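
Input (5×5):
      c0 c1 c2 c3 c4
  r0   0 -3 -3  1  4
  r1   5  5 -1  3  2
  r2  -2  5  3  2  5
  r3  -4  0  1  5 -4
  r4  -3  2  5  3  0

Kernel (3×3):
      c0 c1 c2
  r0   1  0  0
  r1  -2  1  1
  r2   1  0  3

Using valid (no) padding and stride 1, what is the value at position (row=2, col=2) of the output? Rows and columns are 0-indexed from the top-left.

The receptive field on the input at this output position is [3 2 5 / 1 5 -4 / 5 3 0]. Elementwise product with the kernel and sum: 3·1 + 1·-2 + 5·1 + -4·1 + 5·1 + 0·3.

7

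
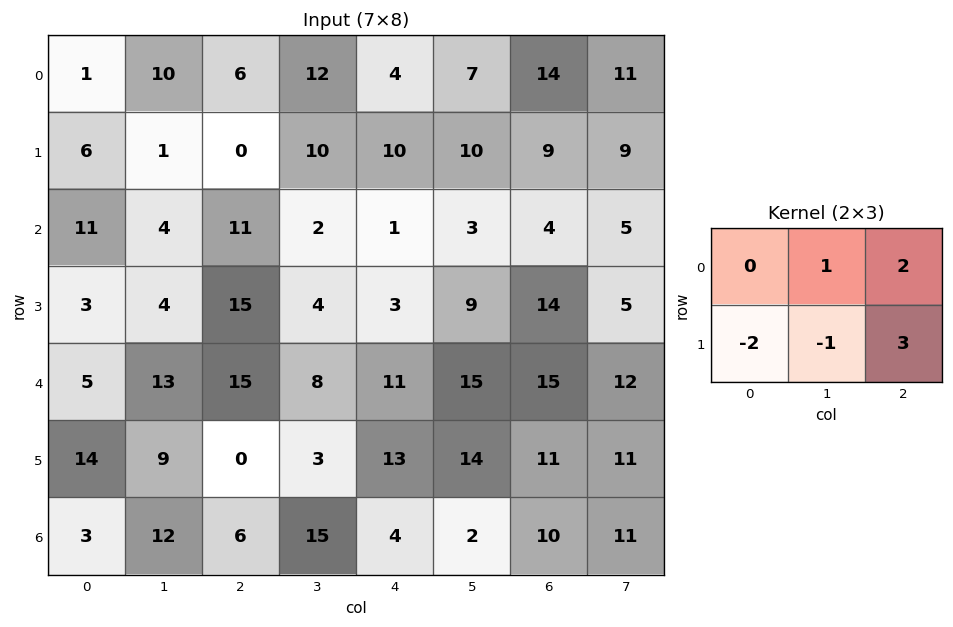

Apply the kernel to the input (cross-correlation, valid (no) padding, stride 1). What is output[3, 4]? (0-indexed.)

45

The receptive field on the input at this output position is [3 9 14 / 11 15 15]. Elementwise product with the kernel and sum: 9·1 + 14·2 + 11·-2 + 15·-1 + 15·3.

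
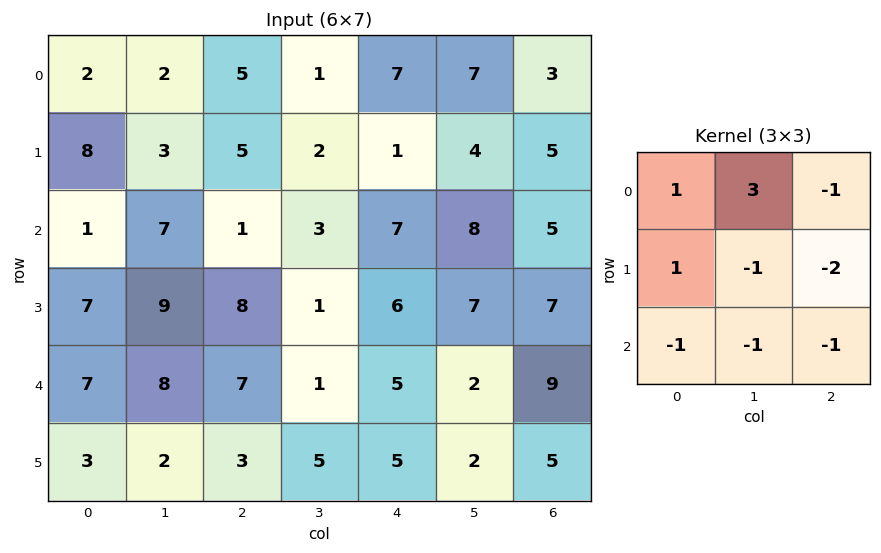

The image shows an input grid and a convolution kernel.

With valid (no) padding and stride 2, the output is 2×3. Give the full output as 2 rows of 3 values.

-11 -9 -8
-19 -15 -5

Output[0,0]: The receptive field on the input at this output position is [2 2 5 / 8 3 5 / 1 7 1]. Elementwise product with the kernel and sum: 2·1 + 2·3 + 5·-1 + 8·1 + 3·-1 + 5·-2 + 1·-1 + 7·-1 + 1·-1.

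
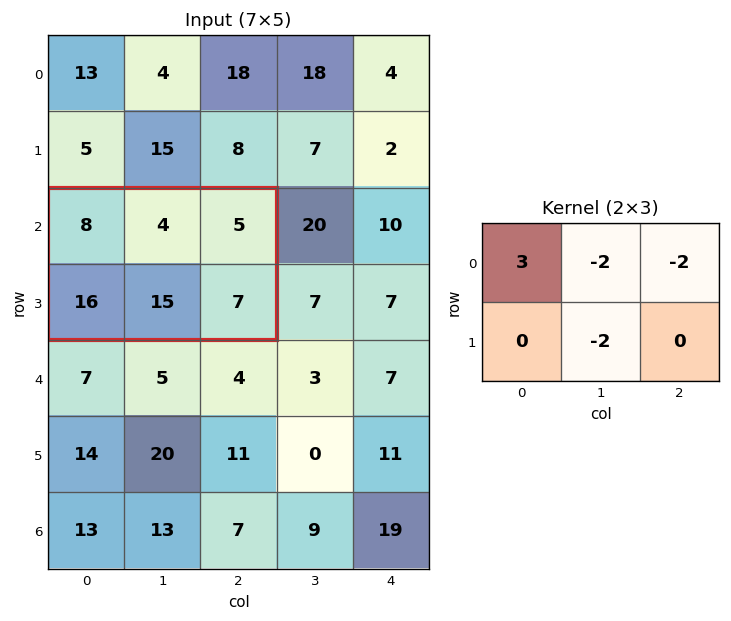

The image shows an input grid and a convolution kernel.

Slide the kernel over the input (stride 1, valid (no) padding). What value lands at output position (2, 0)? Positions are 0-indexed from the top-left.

The receptive field on the input at this output position is [8 4 5 / 16 15 7]. Elementwise product with the kernel and sum: 8·3 + 4·-2 + 5·-2 + 15·-2.

-24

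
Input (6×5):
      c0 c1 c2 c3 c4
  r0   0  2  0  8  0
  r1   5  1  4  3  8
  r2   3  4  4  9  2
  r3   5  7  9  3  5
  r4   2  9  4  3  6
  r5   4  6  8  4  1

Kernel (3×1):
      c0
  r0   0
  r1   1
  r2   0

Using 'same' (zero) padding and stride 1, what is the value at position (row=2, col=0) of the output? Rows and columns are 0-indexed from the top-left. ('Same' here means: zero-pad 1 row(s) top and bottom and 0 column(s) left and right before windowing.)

The receptive field on the zero-padded input at this output position is [5 / 3 / 5]. Elementwise product with the kernel and sum: 3·1.

3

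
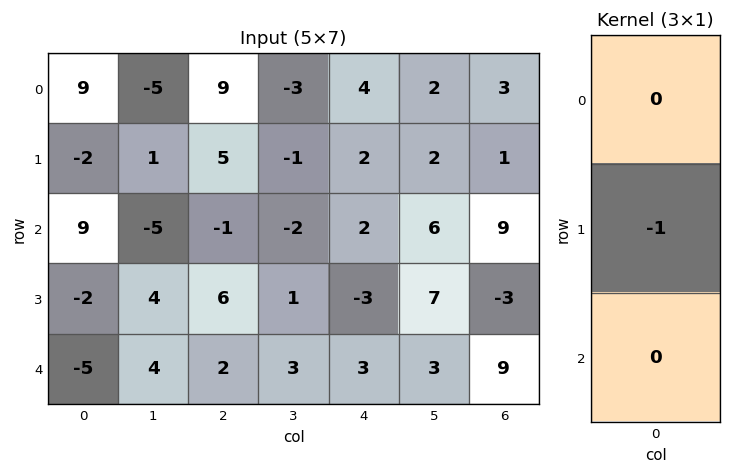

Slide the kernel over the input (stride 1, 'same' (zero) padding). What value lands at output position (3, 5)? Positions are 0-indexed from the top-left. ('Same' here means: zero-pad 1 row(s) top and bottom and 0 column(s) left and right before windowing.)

-7

The receptive field on the zero-padded input at this output position is [6 / 7 / 3]. Elementwise product with the kernel and sum: 7·-1.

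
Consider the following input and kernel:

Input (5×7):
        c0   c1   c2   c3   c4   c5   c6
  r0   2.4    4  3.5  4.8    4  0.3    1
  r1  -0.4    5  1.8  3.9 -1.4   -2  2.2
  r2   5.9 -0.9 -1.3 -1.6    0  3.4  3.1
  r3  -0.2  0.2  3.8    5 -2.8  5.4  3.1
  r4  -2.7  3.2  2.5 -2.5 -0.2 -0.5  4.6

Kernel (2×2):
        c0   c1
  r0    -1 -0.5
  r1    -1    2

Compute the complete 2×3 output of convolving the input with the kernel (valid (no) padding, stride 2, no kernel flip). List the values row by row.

6 0.1 -6.75
-4.85 8.3 11.9

Output[0,0]: The receptive field on the input at this output position is [2.4 4 / -0.4 5]. Elementwise product with the kernel and sum: 2.4·-1 + 4·-0.5 + -0.4·-1 + 5·2.
Output[0,1]: The receptive field on the input at this output position is [3.5 4.8 / 1.8 3.9]. Elementwise product with the kernel and sum: 3.5·-1 + 4.8·-0.5 + 1.8·-1 + 3.9·2.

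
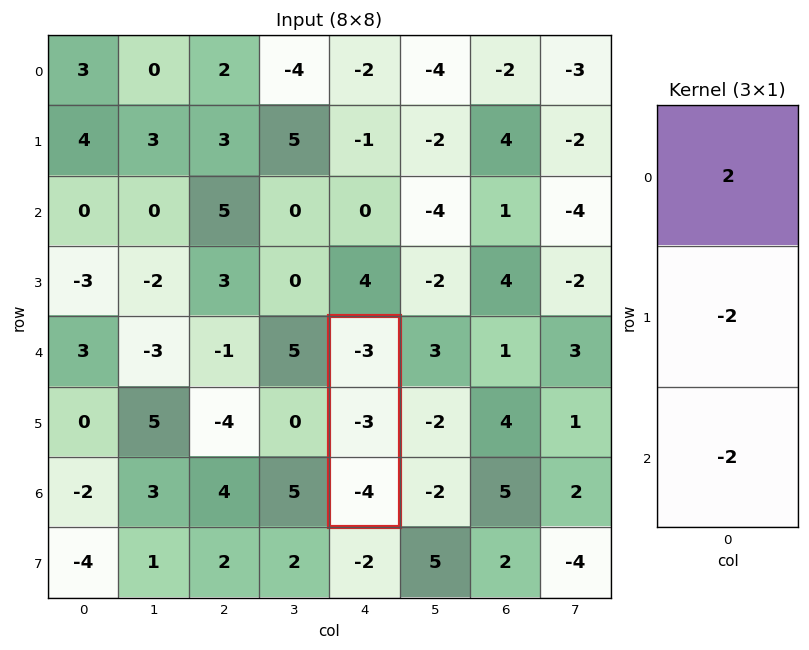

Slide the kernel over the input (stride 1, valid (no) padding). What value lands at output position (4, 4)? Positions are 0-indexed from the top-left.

8

The receptive field on the input at this output position is [-3 / -3 / -4]. Elementwise product with the kernel and sum: -3·2 + -3·-2 + -4·-2.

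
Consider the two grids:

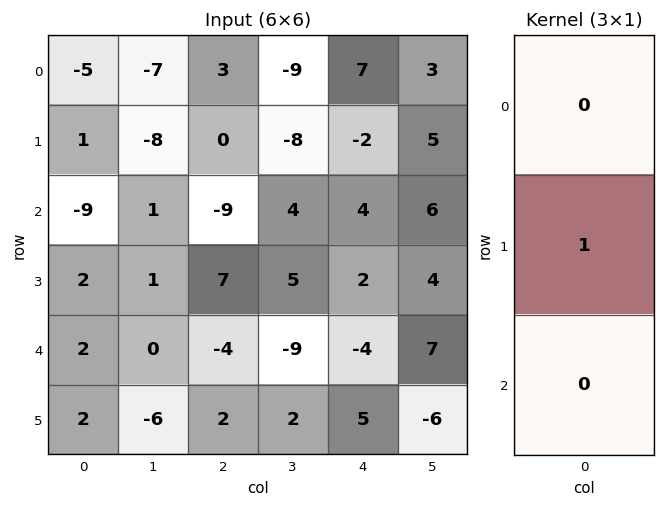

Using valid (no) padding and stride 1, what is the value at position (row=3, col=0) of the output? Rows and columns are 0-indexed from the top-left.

The receptive field on the input at this output position is [2 / 2 / 2]. Elementwise product with the kernel and sum: 2·1.

2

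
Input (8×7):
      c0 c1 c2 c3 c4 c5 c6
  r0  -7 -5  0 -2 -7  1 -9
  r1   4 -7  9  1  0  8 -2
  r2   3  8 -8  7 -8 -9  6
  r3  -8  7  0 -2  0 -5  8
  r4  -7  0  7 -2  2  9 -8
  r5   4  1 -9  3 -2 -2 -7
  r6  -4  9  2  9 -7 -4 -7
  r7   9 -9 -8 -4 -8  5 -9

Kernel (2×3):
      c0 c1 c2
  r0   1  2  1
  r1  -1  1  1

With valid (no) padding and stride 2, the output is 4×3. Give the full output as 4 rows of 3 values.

-19 -19 -8
26 -4 -17
-12 15 5
-10 9 -18

Output[0,0]: The receptive field on the input at this output position is [-7 -5 0 / 4 -7 9]. Elementwise product with the kernel and sum: -7·1 + -5·2 + 0·1 + 4·-1 + -7·1 + 9·1.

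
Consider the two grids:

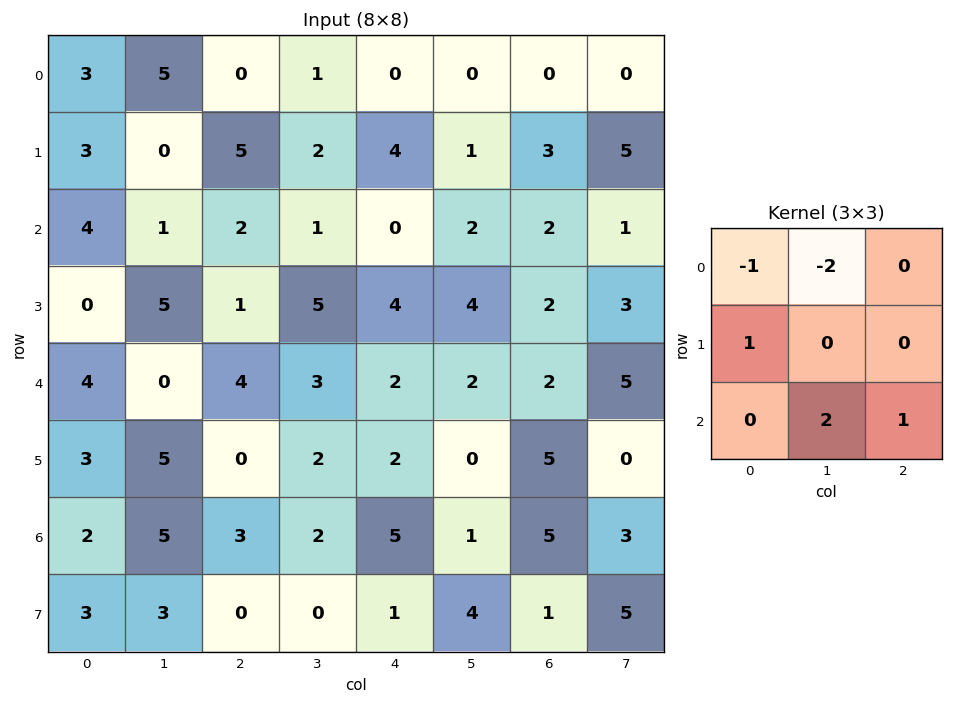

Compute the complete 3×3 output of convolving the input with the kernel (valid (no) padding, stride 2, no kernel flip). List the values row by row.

Output[0,0]: The receptive field on the input at this output position is [3 5 0 / 3 0 5 / 4 1 2]. Elementwise product with the kernel and sum: 3·-1 + 5·-2 + 3·1 + 1·2 + 2·1.
Output[0,1]: The receptive field on the input at this output position is [0 1 0 / 5 2 4 / 2 1 0]. Elementwise product with the kernel and sum: 0·-1 + 1·-2 + 5·1 + 1·2 + 0·1.

-6 5 10
-2 5 6
12 -1 3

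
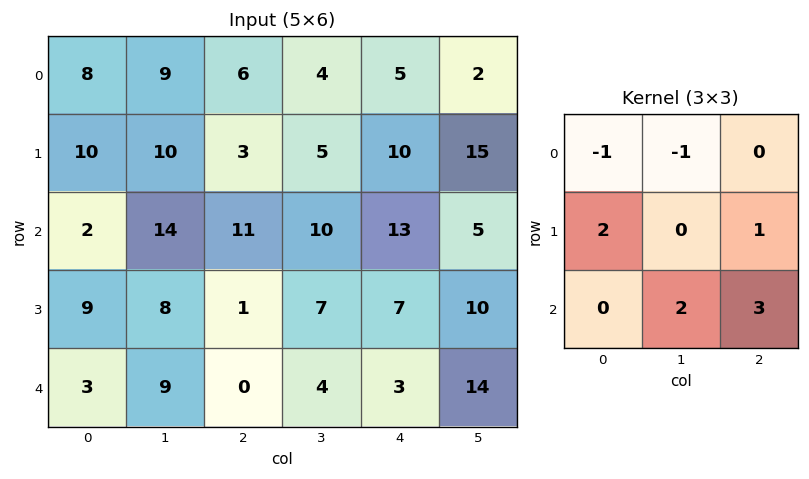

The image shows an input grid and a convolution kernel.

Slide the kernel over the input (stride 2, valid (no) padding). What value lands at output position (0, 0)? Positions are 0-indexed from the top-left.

The receptive field on the input at this output position is [8 9 6 / 10 10 3 / 2 14 11]. Elementwise product with the kernel and sum: 8·-1 + 9·-1 + 10·2 + 3·1 + 14·2 + 11·3.

67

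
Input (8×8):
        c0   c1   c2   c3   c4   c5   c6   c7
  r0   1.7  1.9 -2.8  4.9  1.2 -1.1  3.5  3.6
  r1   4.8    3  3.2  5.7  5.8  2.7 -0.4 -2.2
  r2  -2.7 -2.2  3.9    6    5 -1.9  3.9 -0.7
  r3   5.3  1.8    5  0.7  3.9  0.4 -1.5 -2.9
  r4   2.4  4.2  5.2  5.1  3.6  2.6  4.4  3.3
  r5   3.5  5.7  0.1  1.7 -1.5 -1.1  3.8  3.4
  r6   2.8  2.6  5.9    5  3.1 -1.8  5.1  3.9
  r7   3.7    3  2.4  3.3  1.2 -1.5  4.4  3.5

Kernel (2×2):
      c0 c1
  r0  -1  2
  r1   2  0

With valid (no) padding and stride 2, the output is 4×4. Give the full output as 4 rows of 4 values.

Output[0,0]: The receptive field on the input at this output position is [1.7 1.9 / 4.8 3]. Elementwise product with the kernel and sum: 1.7·-1 + 1.9·2 + 4.8·2.

11.7 19 8.2 2.9
8.9 18.1 -1 -8.3
13 5.2 -1.4 9.8
9.8 8.9 -4.3 11.5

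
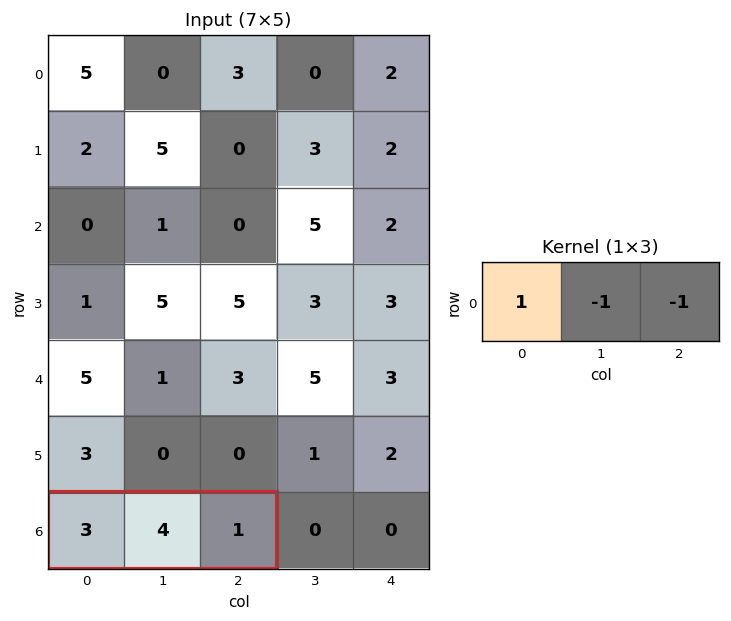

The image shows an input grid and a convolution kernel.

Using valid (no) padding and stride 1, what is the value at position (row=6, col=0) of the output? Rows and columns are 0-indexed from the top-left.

The receptive field on the input at this output position is [3 4 1]. Elementwise product with the kernel and sum: 3·1 + 4·-1 + 1·-1.

-2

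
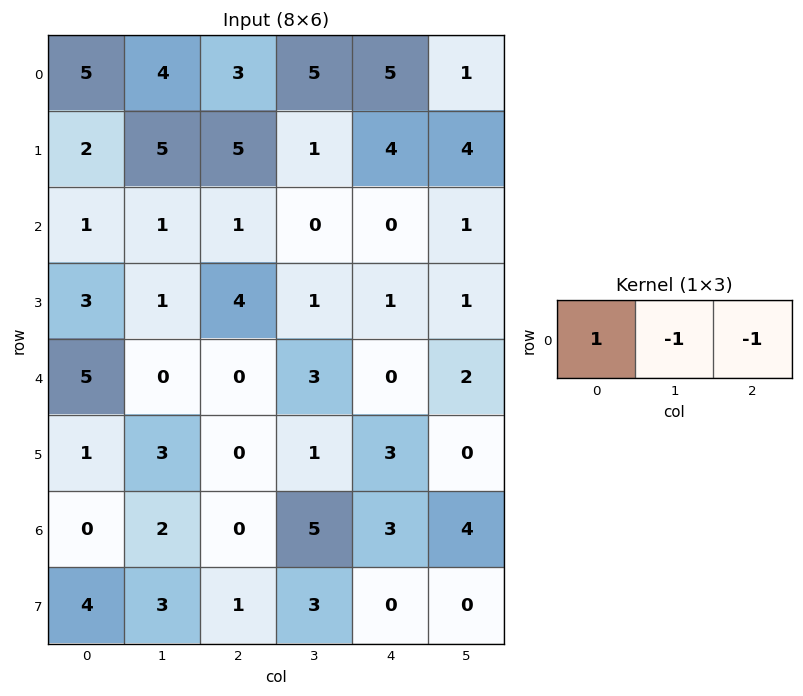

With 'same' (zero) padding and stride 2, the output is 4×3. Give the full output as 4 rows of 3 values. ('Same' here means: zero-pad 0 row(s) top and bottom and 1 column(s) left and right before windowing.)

-9 -4 -1
-2 0 -1
-5 -3 1
-2 -3 -2

Output[0,0]: The receptive field on the zero-padded input at this output position is [0 5 4]. Elementwise product with the kernel and sum: 0·1 + 5·-1 + 4·-1.
Output[0,1]: The receptive field on the zero-padded input at this output position is [4 3 5]. Elementwise product with the kernel and sum: 4·1 + 3·-1 + 5·-1.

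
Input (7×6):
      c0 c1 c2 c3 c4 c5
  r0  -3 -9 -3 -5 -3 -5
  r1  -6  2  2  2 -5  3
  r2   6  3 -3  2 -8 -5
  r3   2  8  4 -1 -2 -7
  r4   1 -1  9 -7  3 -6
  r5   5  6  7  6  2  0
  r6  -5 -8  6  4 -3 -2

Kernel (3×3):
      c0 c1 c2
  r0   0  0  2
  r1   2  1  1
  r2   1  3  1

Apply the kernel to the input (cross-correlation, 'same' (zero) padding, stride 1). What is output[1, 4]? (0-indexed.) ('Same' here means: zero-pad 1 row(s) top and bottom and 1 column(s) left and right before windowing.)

-35

The receptive field on the zero-padded input at this output position is [-5 -3 -5 / 2 -5 3 / 2 -8 -5]. Elementwise product with the kernel and sum: -5·2 + 2·2 + -5·1 + 3·1 + 2·1 + -8·3 + -5·1.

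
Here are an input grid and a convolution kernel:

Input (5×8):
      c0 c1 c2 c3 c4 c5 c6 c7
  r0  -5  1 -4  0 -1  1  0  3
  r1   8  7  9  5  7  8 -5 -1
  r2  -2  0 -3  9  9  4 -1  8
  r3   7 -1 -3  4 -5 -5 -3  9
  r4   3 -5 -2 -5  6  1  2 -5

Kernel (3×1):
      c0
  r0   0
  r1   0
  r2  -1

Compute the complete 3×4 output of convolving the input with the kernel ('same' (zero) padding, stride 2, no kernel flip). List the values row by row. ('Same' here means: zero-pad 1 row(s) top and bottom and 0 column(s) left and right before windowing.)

-8 -9 -7 5
-7 3 5 3
0 0 0 0

Output[0,0]: The receptive field on the zero-padded input at this output position is [0 / -5 / 8]. Elementwise product with the kernel and sum: 8·-1.
Output[0,1]: The receptive field on the zero-padded input at this output position is [0 / -4 / 9]. Elementwise product with the kernel and sum: 9·-1.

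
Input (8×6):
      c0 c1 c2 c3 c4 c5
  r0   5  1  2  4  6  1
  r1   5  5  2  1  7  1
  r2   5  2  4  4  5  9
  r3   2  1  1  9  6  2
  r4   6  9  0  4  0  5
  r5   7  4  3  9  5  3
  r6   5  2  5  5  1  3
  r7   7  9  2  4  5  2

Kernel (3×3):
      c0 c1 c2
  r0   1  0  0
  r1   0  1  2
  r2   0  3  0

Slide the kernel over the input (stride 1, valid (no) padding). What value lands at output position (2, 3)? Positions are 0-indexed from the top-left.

The receptive field on the input at this output position is [4 5 9 / 9 6 2 / 4 0 5]. Elementwise product with the kernel and sum: 4·1 + 6·1 + 2·2 + 0·3.

14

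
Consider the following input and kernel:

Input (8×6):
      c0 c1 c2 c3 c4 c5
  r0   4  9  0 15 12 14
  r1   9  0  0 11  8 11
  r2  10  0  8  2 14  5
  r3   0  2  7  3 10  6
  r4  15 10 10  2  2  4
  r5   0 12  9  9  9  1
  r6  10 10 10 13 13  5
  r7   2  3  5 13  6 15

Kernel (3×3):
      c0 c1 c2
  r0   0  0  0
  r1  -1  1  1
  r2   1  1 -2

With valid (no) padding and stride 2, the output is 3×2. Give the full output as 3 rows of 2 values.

Output[0,0]: The receptive field on the input at this output position is [4 9 0 / 9 0 0 / 10 0 8]. Elementwise product with the kernel and sum: 9·-1 + 0·1 + 0·1 + 10·1 + 0·1 + 8·-2.

-15 1
14 14
21 6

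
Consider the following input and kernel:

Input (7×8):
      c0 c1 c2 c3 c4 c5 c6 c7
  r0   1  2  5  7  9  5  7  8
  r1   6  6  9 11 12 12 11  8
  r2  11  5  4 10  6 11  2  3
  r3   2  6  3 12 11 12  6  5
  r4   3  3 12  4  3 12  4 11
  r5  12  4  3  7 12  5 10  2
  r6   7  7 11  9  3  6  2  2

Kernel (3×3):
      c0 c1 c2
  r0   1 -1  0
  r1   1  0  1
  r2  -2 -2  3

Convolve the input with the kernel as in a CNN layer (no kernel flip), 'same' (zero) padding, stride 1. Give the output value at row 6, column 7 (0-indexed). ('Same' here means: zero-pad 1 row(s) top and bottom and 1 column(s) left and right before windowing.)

10

The receptive field on the zero-padded input at this output position is [10 2 0 / 2 2 0 / 0 0 0]. Elementwise product with the kernel and sum: 10·1 + 2·-1 + 2·1 + 0·1 + 0·-2 + 0·-2 + 0·3.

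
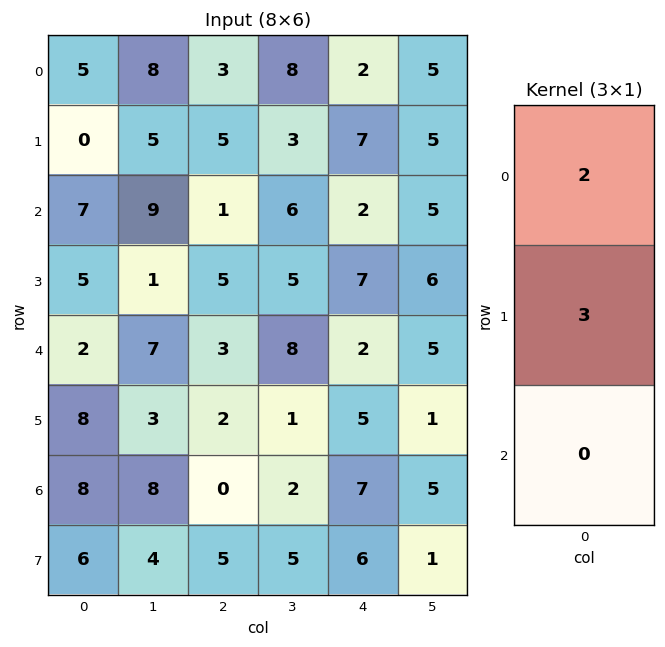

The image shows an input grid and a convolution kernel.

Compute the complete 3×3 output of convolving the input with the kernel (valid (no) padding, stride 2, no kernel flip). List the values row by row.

10 21 25
29 17 25
28 12 19

Output[0,0]: The receptive field on the input at this output position is [5 / 0 / 7]. Elementwise product with the kernel and sum: 5·2 + 0·3.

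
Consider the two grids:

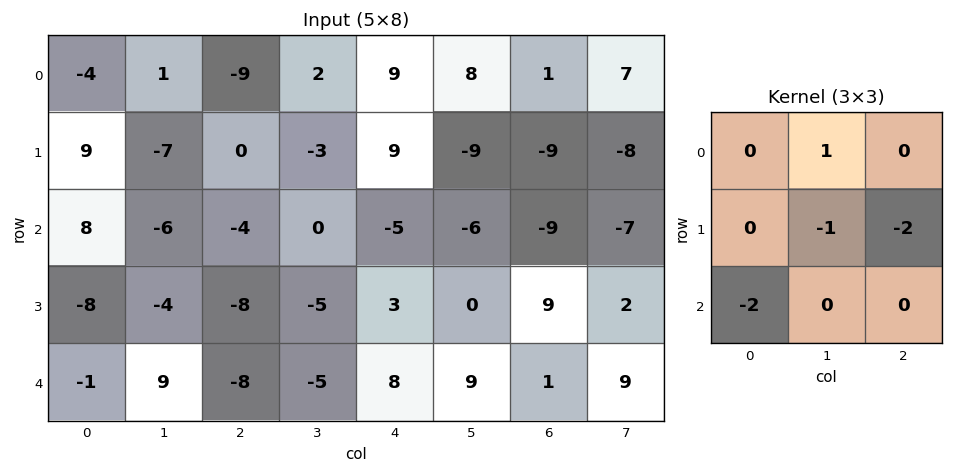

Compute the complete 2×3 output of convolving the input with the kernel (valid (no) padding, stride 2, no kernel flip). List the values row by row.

Output[0,0]: The receptive field on the input at this output position is [-4 1 -9 / 9 -7 0 / 8 -6 -4]. Elementwise product with the kernel and sum: 1·1 + -7·-1 + 0·-2 + 8·-2.

-8 -5 45
16 15 -40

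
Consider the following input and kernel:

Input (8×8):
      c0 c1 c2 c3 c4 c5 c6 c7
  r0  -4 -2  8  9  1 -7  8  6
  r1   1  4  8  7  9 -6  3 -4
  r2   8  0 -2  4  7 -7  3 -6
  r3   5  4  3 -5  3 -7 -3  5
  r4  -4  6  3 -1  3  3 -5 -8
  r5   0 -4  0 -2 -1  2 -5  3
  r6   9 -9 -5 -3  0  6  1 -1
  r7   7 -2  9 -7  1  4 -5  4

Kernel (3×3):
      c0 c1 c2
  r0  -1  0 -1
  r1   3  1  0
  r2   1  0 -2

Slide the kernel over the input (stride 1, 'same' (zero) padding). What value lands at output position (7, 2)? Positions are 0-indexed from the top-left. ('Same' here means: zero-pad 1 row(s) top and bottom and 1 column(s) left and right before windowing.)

The receptive field on the zero-padded input at this output position is [-9 -5 -3 / -2 9 -7 / 0 0 0]. Elementwise product with the kernel and sum: -9·-1 + -3·-1 + -2·3 + 9·1 + 0·1 + 0·-2.

15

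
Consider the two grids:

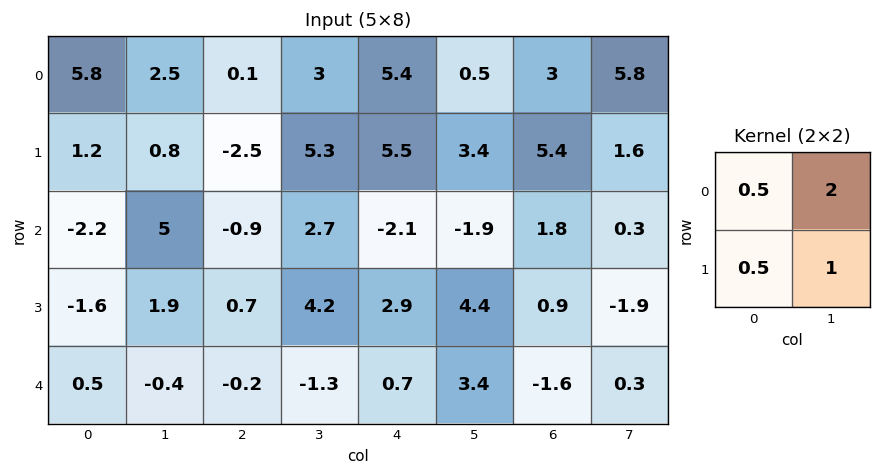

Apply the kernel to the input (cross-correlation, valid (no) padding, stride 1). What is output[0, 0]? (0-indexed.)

9.3

The receptive field on the input at this output position is [5.8 2.5 / 1.2 0.8]. Elementwise product with the kernel and sum: 5.8·0.5 + 2.5·2 + 1.2·0.5 + 0.8·1.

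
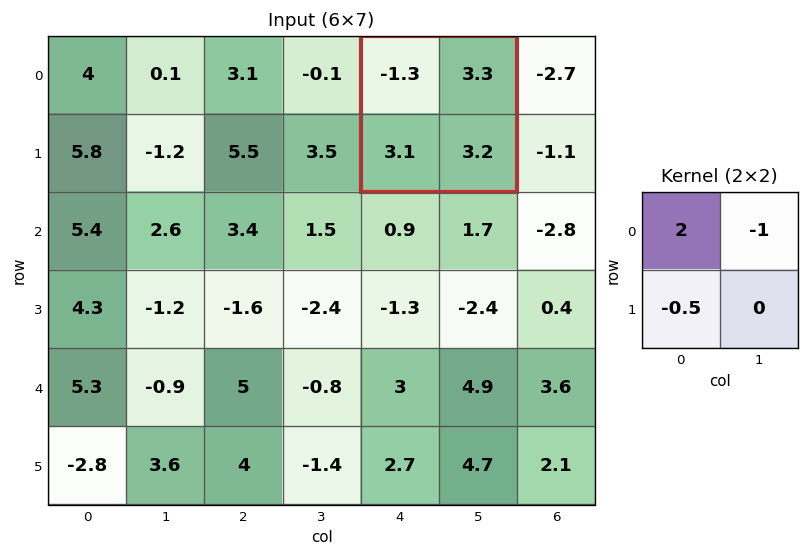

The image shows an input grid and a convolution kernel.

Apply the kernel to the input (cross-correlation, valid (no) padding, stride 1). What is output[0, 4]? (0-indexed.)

The receptive field on the input at this output position is [-1.3 3.3 / 3.1 3.2]. Elementwise product with the kernel and sum: -1.3·2 + 3.3·-1 + 3.1·-0.5.

-7.45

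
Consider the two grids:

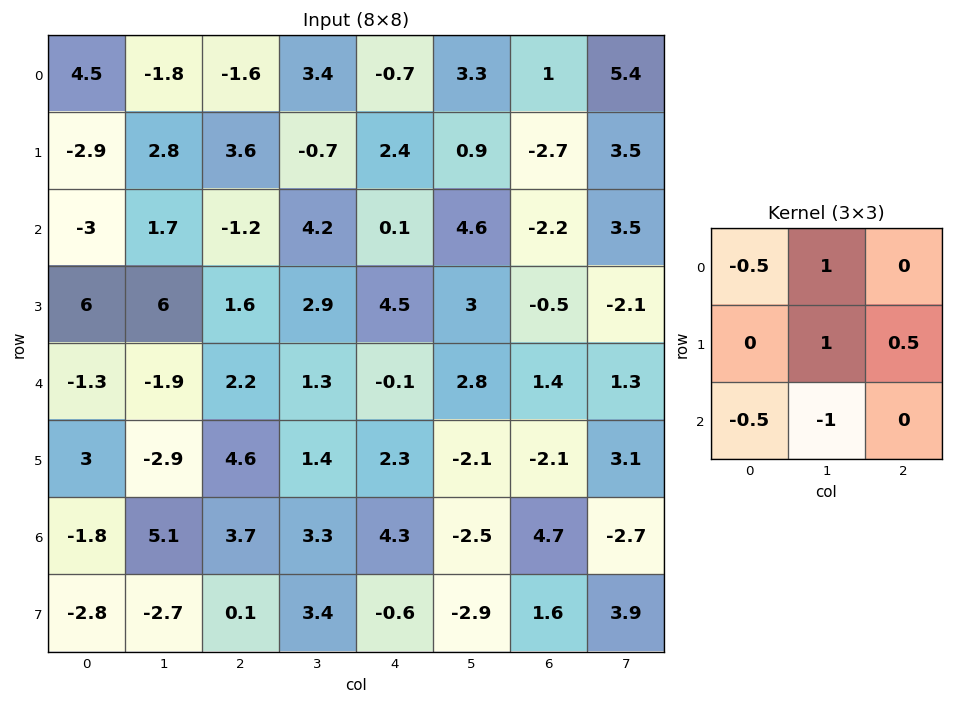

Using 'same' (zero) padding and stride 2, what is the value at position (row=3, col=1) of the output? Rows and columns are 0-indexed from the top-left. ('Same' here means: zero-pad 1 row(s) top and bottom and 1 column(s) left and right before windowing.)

12.65

The receptive field on the zero-padded input at this output position is [-2.9 4.6 1.4 / 5.1 3.7 3.3 / -2.7 0.1 3.4]. Elementwise product with the kernel and sum: -2.9·-0.5 + 4.6·1 + 3.7·1 + 3.3·0.5 + -2.7·-0.5 + 0.1·-1.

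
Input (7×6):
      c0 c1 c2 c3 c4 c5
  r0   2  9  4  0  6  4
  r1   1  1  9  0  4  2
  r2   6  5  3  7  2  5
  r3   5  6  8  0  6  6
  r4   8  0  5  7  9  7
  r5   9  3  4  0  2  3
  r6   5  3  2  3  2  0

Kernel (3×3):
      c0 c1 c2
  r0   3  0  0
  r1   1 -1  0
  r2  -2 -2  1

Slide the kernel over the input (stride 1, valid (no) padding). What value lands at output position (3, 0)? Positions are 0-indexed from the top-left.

3

The receptive field on the input at this output position is [5 6 8 / 8 0 5 / 9 3 4]. Elementwise product with the kernel and sum: 5·3 + 8·1 + 0·-1 + 9·-2 + 3·-2 + 4·1.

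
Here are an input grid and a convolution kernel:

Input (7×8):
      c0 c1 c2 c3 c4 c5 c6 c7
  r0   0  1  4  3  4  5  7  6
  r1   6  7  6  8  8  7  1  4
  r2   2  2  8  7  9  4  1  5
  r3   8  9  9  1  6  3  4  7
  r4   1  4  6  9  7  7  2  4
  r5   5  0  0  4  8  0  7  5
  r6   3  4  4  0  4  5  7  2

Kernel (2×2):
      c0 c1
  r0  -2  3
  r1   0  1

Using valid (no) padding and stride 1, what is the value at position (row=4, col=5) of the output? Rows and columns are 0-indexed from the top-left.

The receptive field on the input at this output position is [7 2 / 0 7]. Elementwise product with the kernel and sum: 7·-2 + 2·3 + 7·1.

-1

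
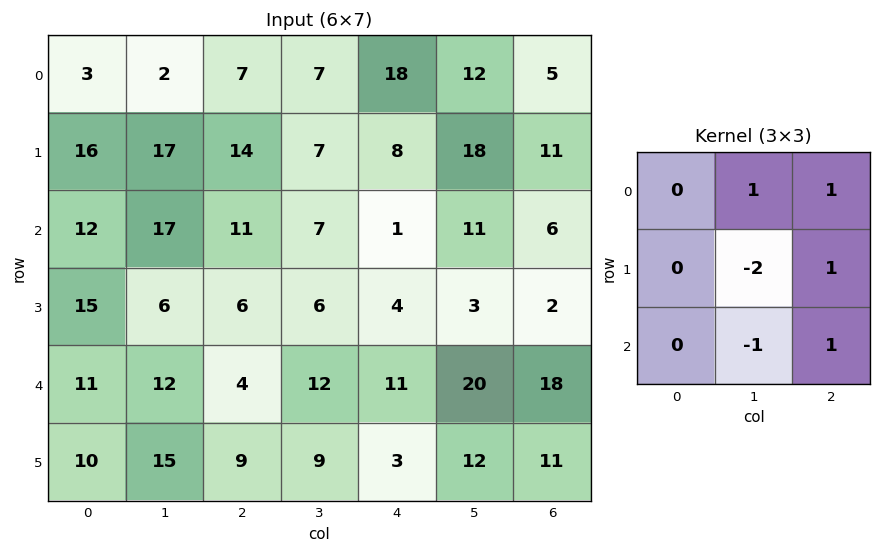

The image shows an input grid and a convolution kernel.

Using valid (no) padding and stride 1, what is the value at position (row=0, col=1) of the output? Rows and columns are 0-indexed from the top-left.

The receptive field on the input at this output position is [2 7 7 / 17 14 7 / 17 11 7]. Elementwise product with the kernel and sum: 7·1 + 7·1 + 14·-2 + 7·1 + 11·-1 + 7·1.

-11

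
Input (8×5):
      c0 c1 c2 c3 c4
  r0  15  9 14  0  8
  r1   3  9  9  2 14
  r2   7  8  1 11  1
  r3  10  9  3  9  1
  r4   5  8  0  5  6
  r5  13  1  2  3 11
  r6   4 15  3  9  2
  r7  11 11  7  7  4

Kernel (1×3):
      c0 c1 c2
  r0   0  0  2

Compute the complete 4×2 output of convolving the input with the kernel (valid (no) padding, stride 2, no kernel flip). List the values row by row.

Output[0,0]: The receptive field on the input at this output position is [15 9 14]. Elementwise product with the kernel and sum: 14·2.

28 16
2 2
0 12
6 4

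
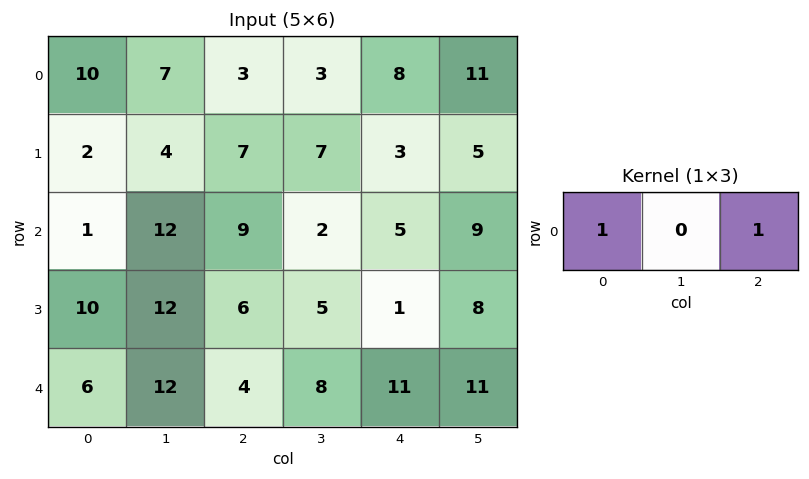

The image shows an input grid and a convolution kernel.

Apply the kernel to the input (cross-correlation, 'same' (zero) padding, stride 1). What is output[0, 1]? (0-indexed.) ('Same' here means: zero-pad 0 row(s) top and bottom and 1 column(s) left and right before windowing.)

The receptive field on the zero-padded input at this output position is [10 7 3]. Elementwise product with the kernel and sum: 10·1 + 3·1.

13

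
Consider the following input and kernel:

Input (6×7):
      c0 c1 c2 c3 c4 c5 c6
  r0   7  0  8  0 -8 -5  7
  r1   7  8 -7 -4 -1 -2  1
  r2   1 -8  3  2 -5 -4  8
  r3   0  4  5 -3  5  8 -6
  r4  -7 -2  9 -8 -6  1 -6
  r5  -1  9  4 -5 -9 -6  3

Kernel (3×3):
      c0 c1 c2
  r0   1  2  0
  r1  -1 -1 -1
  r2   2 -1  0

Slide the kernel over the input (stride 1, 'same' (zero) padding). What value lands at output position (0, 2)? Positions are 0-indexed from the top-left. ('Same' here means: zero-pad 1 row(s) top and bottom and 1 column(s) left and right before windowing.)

The receptive field on the zero-padded input at this output position is [0 0 0 / 0 8 0 / 8 -7 -4]. Elementwise product with the kernel and sum: 0·1 + 0·2 + 0·-1 + 8·-1 + 0·-1 + 8·2 + -7·-1.

15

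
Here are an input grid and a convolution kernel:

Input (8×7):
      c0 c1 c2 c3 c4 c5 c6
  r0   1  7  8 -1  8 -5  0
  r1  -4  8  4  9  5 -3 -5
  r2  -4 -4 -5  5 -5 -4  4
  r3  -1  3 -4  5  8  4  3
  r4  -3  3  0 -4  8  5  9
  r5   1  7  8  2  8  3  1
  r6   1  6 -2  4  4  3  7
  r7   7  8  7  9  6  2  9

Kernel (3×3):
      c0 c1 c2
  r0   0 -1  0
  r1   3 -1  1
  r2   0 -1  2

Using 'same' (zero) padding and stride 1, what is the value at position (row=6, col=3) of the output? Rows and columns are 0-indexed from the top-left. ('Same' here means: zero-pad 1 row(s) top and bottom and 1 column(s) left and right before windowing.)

-5

The receptive field on the zero-padded input at this output position is [8 2 8 / -2 4 4 / 7 9 6]. Elementwise product with the kernel and sum: 2·-1 + -2·3 + 4·-1 + 4·1 + 9·-1 + 6·2.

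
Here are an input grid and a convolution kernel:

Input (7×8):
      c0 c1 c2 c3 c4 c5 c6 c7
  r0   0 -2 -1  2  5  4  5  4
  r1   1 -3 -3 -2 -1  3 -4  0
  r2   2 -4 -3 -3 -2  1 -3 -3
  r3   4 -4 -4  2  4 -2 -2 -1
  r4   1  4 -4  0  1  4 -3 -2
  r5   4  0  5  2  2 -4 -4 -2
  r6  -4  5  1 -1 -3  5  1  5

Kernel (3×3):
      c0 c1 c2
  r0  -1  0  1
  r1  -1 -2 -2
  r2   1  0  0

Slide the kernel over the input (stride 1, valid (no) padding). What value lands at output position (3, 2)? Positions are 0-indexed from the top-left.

15

The receptive field on the input at this output position is [-4 2 4 / -4 0 1 / 5 2 2]. Elementwise product with the kernel and sum: -4·-1 + 4·1 + -4·-1 + 0·-2 + 1·-2 + 5·1.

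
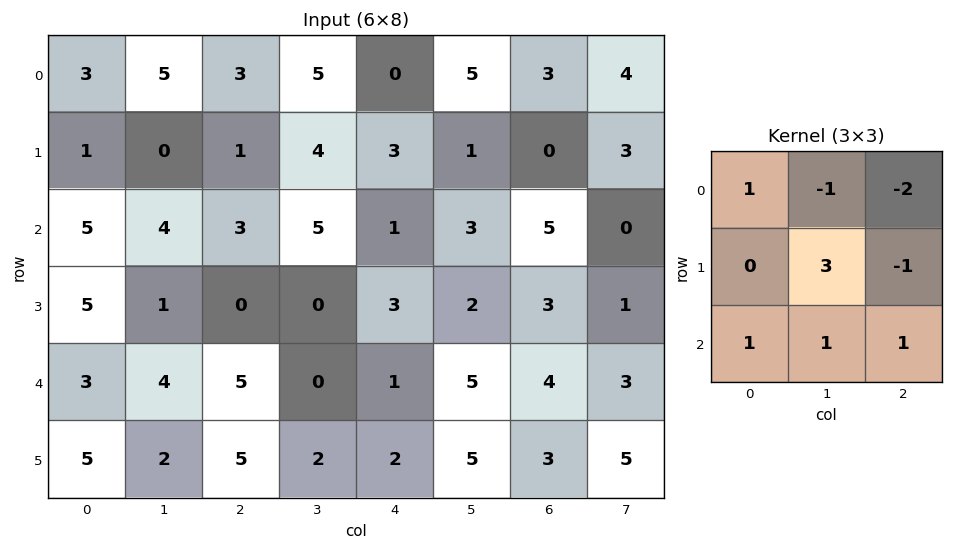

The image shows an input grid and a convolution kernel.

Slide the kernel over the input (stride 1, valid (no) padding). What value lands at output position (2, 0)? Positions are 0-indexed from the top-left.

The receptive field on the input at this output position is [5 4 3 / 5 1 0 / 3 4 5]. Elementwise product with the kernel and sum: 5·1 + 4·-1 + 3·-2 + 1·3 + 0·-1 + 3·1 + 4·1 + 5·1.

10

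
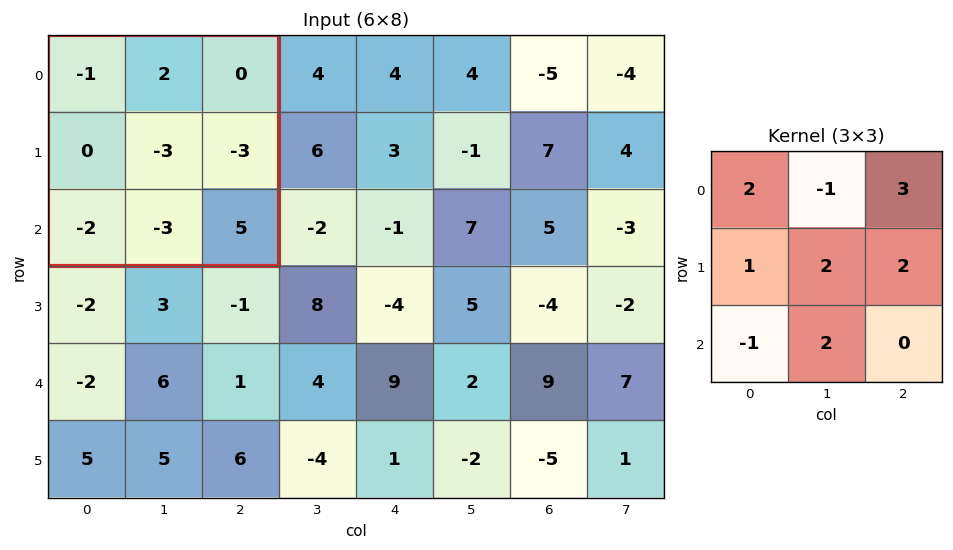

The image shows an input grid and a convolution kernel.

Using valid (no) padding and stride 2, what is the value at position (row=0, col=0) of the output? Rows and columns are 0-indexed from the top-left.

The receptive field on the input at this output position is [-1 2 0 / 0 -3 -3 / -2 -3 5]. Elementwise product with the kernel and sum: -1·2 + 2·-1 + 0·3 + 0·1 + -3·2 + -3·2 + -2·-1 + -3·2.

-20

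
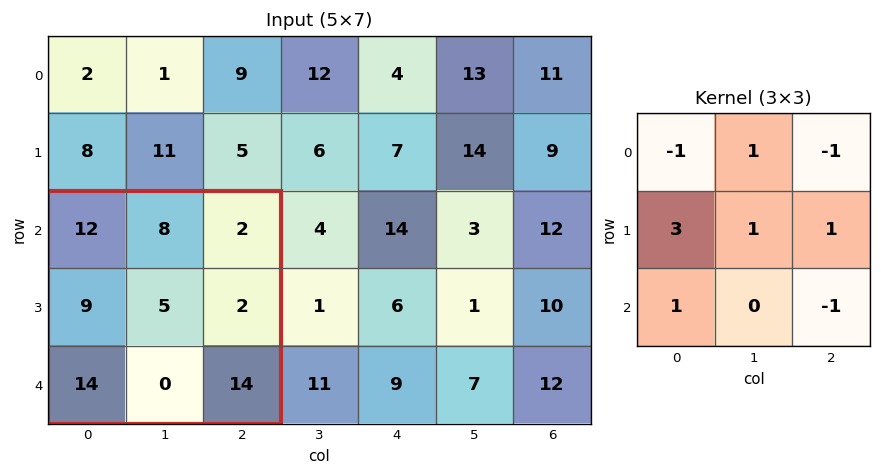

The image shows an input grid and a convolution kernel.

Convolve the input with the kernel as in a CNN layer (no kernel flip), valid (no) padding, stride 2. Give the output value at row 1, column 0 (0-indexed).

The receptive field on the input at this output position is [12 8 2 / 9 5 2 / 14 0 14]. Elementwise product with the kernel and sum: 12·-1 + 8·1 + 2·-1 + 9·3 + 5·1 + 2·1 + 14·1 + 14·-1.

28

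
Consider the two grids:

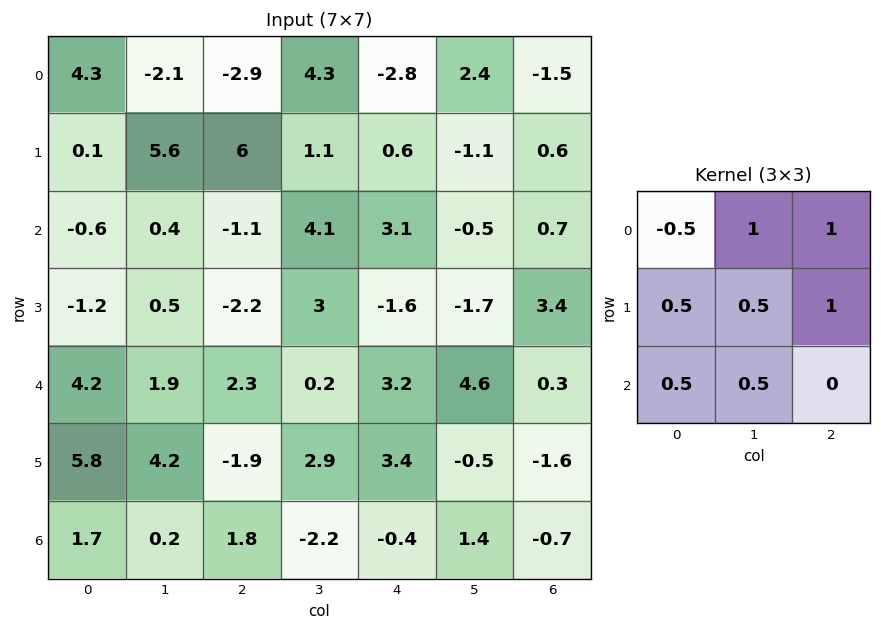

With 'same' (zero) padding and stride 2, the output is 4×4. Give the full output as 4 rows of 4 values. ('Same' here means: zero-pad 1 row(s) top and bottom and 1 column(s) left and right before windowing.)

Output[0,0]: The receptive field on the zero-padded input at this output position is [0 0 0 / 0 4.3 -2.1 / 0 0.1 5.6]. Elementwise product with the kernel and sum: 0·-0.5 + 0·1 + 0·1 + 0·0.5 + 4.3·0.5 + -2.1·1 + 0·0.5 + 0.1·0.5.
Output[0,1]: The receptive field on the zero-padded input at this output position is [0 0 0 / -2.1 -2.9 4.3 / 5.6 6 1.1]. Elementwise product with the kernel and sum: 0·-0.5 + 0·1 + 0·1 + -2.1·0.5 + -2.9·0.5 + 4.3·1 + 5.6·0.5 + 6·0.5.

0.1 7.6 4 0.2
5.2 7.2 2.75 2.1
6.2 4 4.65 5.65
11.05 -2.3 1.55 -1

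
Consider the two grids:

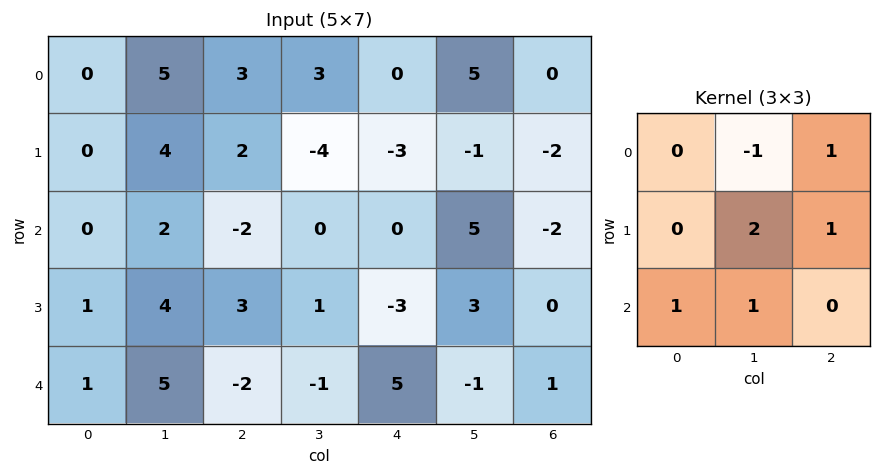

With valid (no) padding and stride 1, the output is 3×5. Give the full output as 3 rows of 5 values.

Output[0,0]: The receptive field on the input at this output position is [0 5 3 / 0 4 2 / 0 2 -2]. Elementwise product with the kernel and sum: 5·-1 + 3·1 + 4·2 + 2·1 + 0·1 + 2·1.
Output[0,1]: The receptive field on the input at this output position is [5 3 3 / 4 2 -4 / 2 -2 0]. Elementwise product with the kernel and sum: 3·-1 + 3·1 + 2·2 + -4·1 + 2·1 + -2·1.

10 0 -16 -2 -4
5 -3 5 5 7
13 12 -4 6 3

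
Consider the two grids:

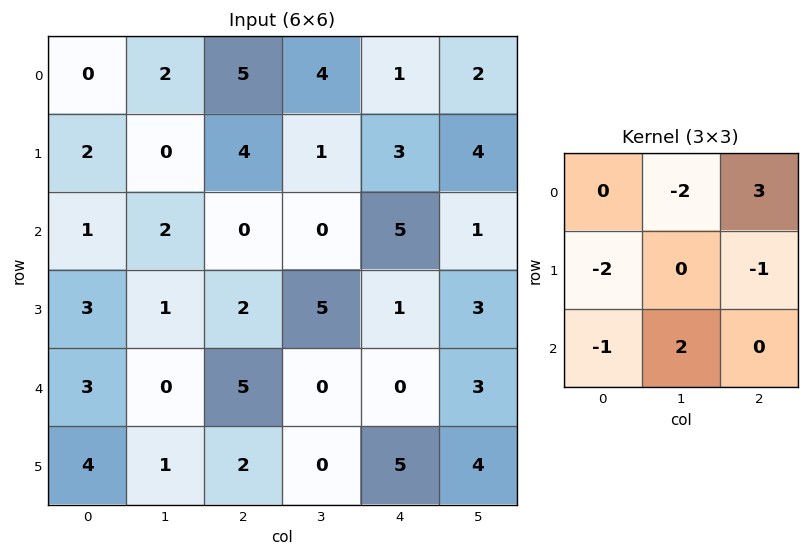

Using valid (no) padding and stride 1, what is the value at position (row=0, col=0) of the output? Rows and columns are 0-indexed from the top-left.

The receptive field on the input at this output position is [0 2 5 / 2 0 4 / 1 2 0]. Elementwise product with the kernel and sum: 2·-2 + 5·3 + 2·-2 + 4·-1 + 1·-1 + 2·2.

6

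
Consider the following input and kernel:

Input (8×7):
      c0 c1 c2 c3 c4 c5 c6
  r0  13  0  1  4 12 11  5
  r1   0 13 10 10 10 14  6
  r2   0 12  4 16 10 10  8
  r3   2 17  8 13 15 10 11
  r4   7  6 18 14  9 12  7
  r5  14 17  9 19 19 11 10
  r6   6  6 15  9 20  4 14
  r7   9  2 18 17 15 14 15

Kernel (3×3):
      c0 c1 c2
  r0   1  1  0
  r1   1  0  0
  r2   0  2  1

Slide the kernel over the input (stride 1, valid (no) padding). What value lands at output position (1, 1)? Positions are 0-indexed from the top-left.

64

The receptive field on the input at this output position is [13 10 10 / 12 4 16 / 17 8 13]. Elementwise product with the kernel and sum: 13·1 + 10·1 + 12·1 + 8·2 + 13·1.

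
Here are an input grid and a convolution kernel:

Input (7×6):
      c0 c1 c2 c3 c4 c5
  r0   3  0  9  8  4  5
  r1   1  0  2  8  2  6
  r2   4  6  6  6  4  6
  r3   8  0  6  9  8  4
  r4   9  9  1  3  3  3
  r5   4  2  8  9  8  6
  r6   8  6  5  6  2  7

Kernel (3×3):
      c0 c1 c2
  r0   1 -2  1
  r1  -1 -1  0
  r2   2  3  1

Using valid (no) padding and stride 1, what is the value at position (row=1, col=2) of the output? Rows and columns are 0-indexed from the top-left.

The receptive field on the input at this output position is [2 8 2 / 6 6 4 / 6 9 8]. Elementwise product with the kernel and sum: 2·1 + 8·-2 + 2·1 + 6·-1 + 6·-1 + 6·2 + 9·3 + 8·1.

23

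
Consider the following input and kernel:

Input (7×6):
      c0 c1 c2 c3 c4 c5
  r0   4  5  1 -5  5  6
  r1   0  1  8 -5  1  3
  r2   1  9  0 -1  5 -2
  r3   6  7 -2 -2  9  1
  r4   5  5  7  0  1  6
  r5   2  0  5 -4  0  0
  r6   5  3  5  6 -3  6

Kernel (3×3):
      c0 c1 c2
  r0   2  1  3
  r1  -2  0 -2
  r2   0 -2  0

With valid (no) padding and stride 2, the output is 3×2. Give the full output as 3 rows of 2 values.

-18 -4
-7 0
16 -5

Output[0,0]: The receptive field on the input at this output position is [4 5 1 / 0 1 8 / 1 9 0]. Elementwise product with the kernel and sum: 4·2 + 5·1 + 1·3 + 0·-2 + 8·-2 + 9·-2.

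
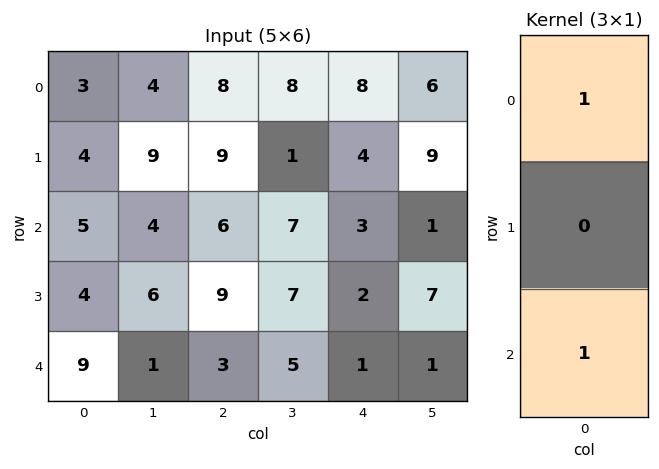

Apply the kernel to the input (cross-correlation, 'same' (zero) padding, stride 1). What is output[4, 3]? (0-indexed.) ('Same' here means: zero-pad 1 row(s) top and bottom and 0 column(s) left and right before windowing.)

The receptive field on the zero-padded input at this output position is [7 / 5 / 0]. Elementwise product with the kernel and sum: 7·1 + 0·1.

7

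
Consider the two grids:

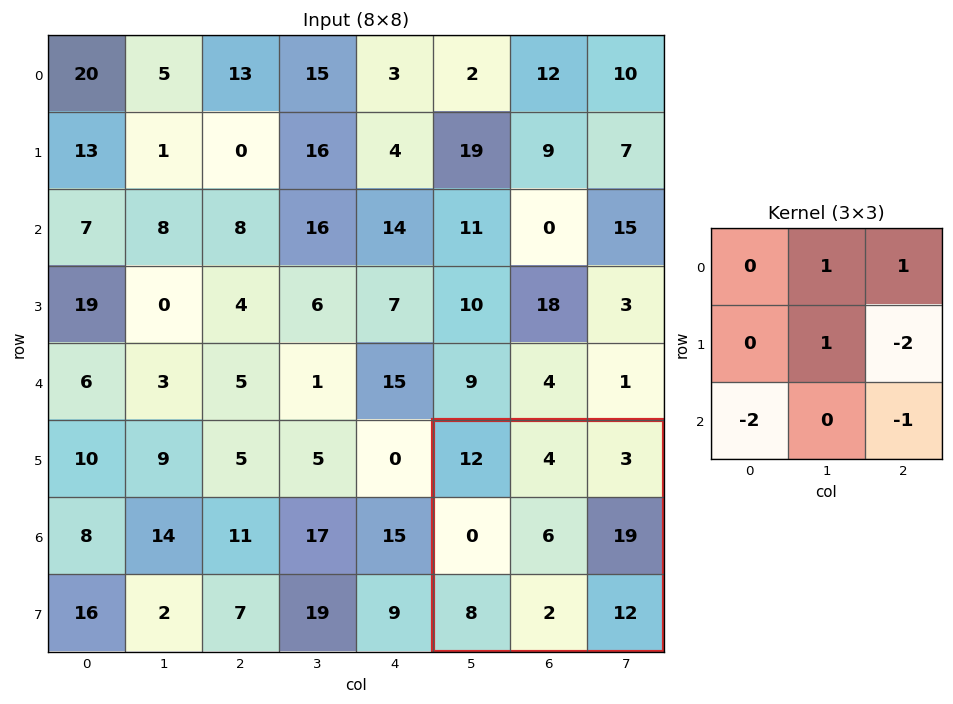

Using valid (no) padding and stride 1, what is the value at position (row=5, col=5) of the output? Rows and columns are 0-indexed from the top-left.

The receptive field on the input at this output position is [12 4 3 / 0 6 19 / 8 2 12]. Elementwise product with the kernel and sum: 4·1 + 3·1 + 6·1 + 19·-2 + 8·-2 + 12·-1.

-53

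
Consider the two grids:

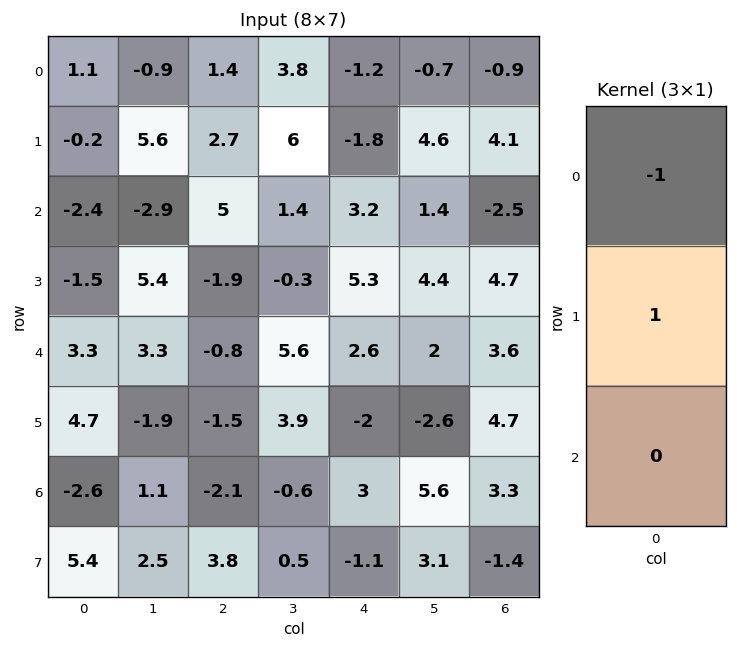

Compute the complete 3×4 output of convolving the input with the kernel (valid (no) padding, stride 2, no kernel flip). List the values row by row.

-1.3 1.3 -0.6 5
0.9 -6.9 2.1 7.2
1.4 -0.7 -4.6 1.1

Output[0,0]: The receptive field on the input at this output position is [1.1 / -0.2 / -2.4]. Elementwise product with the kernel and sum: 1.1·-1 + -0.2·1.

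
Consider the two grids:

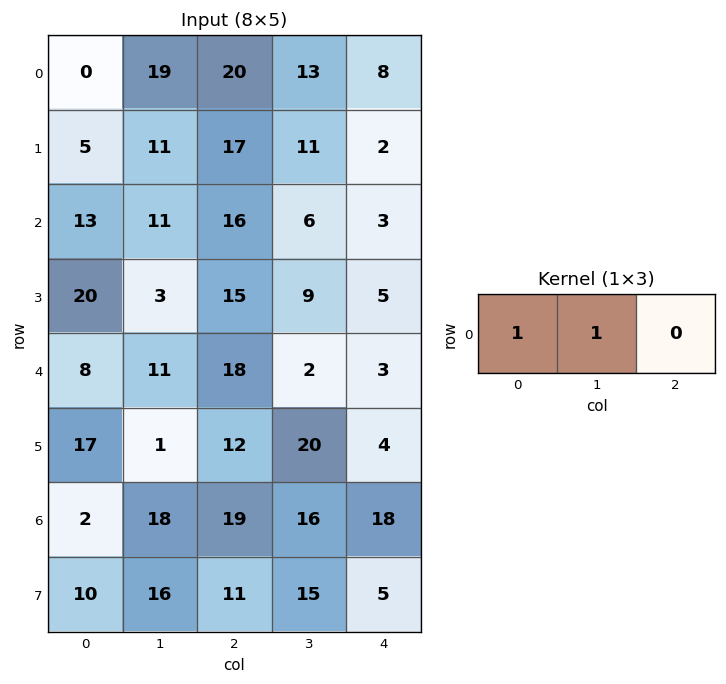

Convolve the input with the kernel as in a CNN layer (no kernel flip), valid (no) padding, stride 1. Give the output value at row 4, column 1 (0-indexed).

The receptive field on the input at this output position is [11 18 2]. Elementwise product with the kernel and sum: 11·1 + 18·1.

29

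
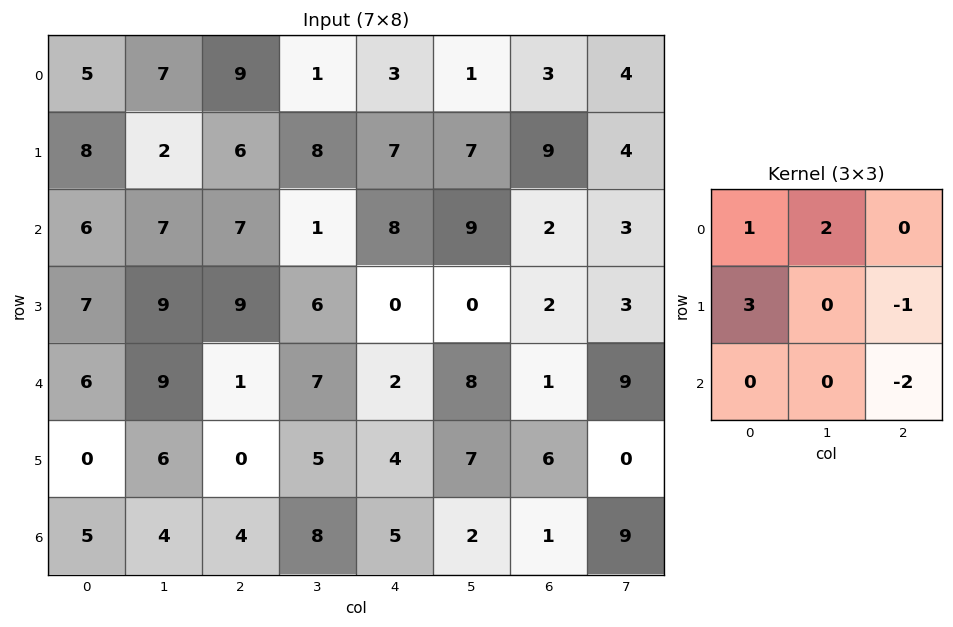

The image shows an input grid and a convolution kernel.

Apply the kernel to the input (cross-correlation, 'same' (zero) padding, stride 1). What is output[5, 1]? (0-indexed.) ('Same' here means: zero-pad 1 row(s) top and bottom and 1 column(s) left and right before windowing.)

16

The receptive field on the zero-padded input at this output position is [6 9 1 / 0 6 0 / 5 4 4]. Elementwise product with the kernel and sum: 6·1 + 9·2 + 0·3 + 0·-1 + 4·-2.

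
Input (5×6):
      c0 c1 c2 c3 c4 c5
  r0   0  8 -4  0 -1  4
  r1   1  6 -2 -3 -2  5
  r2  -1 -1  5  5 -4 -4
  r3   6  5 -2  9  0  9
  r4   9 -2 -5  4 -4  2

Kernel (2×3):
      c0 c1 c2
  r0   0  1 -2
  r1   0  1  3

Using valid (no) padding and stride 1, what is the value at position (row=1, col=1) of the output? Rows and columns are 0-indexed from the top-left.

The receptive field on the input at this output position is [6 -2 -3 / -1 5 5]. Elementwise product with the kernel and sum: -2·1 + -3·-2 + 5·1 + 5·3.

24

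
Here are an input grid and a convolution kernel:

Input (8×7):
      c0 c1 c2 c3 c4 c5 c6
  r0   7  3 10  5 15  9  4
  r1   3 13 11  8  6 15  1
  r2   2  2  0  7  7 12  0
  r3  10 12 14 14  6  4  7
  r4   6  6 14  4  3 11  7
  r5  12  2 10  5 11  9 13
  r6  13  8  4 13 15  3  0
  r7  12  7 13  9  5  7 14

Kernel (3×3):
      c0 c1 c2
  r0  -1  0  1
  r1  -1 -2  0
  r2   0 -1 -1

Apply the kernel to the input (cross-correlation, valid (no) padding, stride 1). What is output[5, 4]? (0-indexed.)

The receptive field on the input at this output position is [11 9 13 / 15 3 0 / 5 7 14]. Elementwise product with the kernel and sum: 11·-1 + 13·1 + 15·-1 + 3·-2 + 7·-1 + 14·-1.

-40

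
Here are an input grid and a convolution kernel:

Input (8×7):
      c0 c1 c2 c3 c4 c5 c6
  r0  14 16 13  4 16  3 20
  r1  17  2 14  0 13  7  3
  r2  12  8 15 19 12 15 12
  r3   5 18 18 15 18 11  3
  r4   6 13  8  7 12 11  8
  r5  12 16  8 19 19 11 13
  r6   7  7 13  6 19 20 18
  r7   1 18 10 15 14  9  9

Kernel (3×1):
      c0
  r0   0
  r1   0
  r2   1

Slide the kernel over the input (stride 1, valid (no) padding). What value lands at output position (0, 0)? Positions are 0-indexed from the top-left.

12

The receptive field on the input at this output position is [14 / 17 / 12]. Elementwise product with the kernel and sum: 12·1.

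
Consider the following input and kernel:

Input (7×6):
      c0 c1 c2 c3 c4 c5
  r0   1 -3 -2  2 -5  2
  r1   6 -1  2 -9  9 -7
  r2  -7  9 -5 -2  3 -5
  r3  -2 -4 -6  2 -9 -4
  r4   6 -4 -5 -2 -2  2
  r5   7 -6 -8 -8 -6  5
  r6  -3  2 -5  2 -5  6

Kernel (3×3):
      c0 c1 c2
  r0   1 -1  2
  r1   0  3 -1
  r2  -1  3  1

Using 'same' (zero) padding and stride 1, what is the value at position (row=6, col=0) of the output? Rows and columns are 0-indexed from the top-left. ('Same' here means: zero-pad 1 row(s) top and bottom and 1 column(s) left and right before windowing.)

The receptive field on the zero-padded input at this output position is [0 7 -6 / 0 -3 2 / 0 0 0]. Elementwise product with the kernel and sum: 0·1 + 7·-1 + -6·2 + -3·3 + 2·-1 + 0·-1 + 0·3 + 0·1.

-30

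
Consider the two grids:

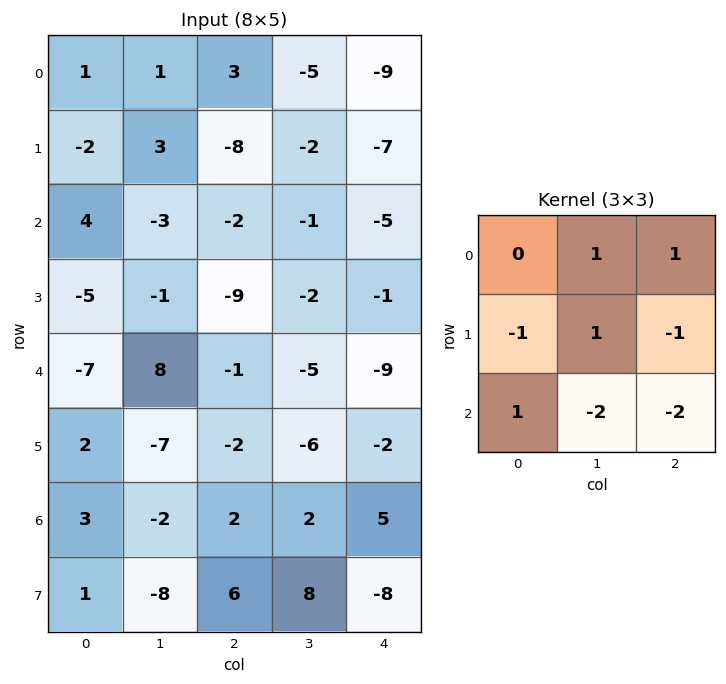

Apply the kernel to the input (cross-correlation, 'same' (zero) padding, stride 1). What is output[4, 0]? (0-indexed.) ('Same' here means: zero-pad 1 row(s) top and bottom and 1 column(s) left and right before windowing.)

-11

The receptive field on the zero-padded input at this output position is [0 -5 -1 / 0 -7 8 / 0 2 -7]. Elementwise product with the kernel and sum: -5·1 + -1·1 + 0·-1 + -7·1 + 8·-1 + 0·1 + 2·-2 + -7·-2.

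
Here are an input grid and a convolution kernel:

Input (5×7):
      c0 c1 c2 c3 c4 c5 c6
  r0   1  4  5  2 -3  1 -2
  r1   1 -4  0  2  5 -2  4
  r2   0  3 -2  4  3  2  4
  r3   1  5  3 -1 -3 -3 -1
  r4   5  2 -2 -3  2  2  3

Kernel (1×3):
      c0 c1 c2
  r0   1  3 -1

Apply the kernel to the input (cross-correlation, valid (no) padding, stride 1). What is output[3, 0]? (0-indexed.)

13

The receptive field on the input at this output position is [1 5 3]. Elementwise product with the kernel and sum: 1·1 + 5·3 + 3·-1.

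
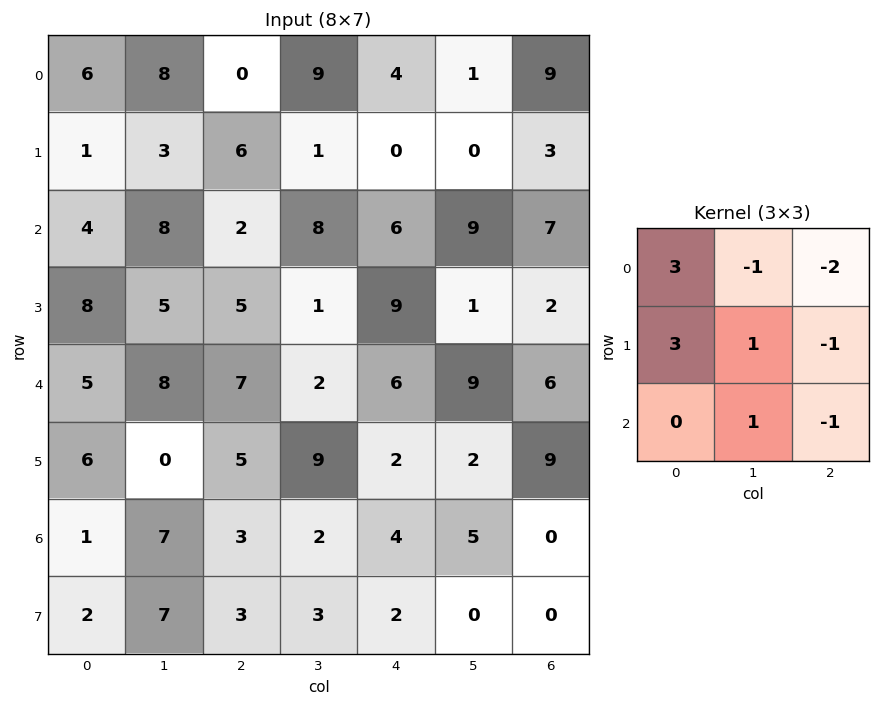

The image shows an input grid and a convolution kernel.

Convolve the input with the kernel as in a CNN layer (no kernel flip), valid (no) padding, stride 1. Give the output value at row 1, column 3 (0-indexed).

32

The receptive field on the input at this output position is [1 0 0 / 8 6 9 / 1 9 1]. Elementwise product with the kernel and sum: 1·3 + 0·-1 + 0·-2 + 8·3 + 6·1 + 9·-1 + 9·1 + 1·-1.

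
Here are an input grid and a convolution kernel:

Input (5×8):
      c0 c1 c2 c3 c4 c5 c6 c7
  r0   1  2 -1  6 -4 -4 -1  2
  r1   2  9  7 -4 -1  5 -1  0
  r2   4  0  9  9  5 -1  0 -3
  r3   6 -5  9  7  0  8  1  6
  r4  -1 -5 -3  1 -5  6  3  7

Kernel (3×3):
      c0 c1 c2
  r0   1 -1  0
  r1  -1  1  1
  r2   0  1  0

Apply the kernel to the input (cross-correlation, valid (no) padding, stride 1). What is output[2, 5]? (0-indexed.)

The receptive field on the input at this output position is [-1 0 -3 / 8 1 6 / 6 3 7]. Elementwise product with the kernel and sum: -1·1 + 0·-1 + 8·-1 + 1·1 + 6·1 + 3·1.

1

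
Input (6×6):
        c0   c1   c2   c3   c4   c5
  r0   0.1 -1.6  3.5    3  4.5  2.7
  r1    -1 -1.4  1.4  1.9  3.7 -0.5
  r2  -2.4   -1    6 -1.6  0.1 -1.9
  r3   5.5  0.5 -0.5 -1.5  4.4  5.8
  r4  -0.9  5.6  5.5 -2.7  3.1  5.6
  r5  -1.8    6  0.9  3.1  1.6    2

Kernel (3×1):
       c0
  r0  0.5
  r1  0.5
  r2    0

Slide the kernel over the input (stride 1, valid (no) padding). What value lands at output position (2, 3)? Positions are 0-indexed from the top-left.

-1.55

The receptive field on the input at this output position is [-1.6 / -1.5 / -2.7]. Elementwise product with the kernel and sum: -1.6·0.5 + -1.5·0.5.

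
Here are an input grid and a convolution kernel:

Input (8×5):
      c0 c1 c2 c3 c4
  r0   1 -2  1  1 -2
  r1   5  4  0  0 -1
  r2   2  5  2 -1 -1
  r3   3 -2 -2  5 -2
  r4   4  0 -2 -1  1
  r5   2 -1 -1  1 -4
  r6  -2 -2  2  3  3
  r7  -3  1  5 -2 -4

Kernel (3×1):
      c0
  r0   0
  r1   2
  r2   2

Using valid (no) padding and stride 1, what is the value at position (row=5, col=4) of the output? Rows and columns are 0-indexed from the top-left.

The receptive field on the input at this output position is [-4 / 3 / -4]. Elementwise product with the kernel and sum: 3·2 + -4·2.

-2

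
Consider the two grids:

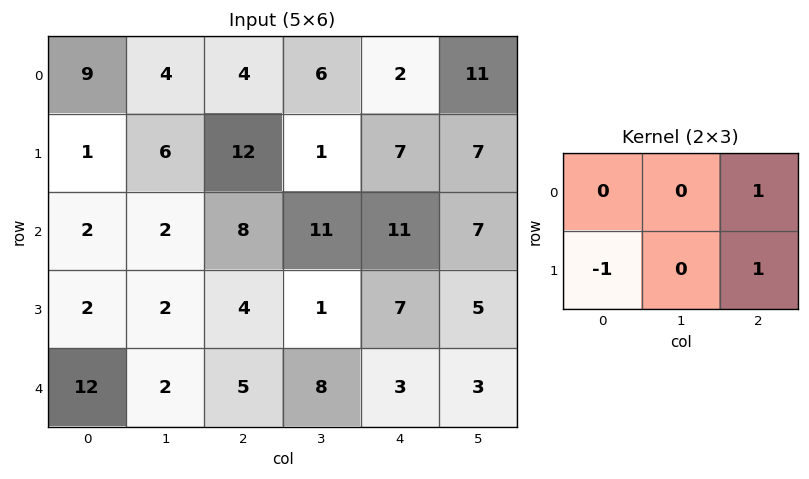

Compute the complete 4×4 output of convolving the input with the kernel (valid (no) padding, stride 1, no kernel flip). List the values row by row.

Output[0,0]: The receptive field on the input at this output position is [9 4 4 / 1 6 12]. Elementwise product with the kernel and sum: 4·1 + 1·-1 + 12·1.
Output[0,1]: The receptive field on the input at this output position is [4 4 6 / 6 12 1]. Elementwise product with the kernel and sum: 6·1 + 6·-1 + 1·1.

15 1 -3 17
18 10 10 3
10 10 14 11
-3 7 5 0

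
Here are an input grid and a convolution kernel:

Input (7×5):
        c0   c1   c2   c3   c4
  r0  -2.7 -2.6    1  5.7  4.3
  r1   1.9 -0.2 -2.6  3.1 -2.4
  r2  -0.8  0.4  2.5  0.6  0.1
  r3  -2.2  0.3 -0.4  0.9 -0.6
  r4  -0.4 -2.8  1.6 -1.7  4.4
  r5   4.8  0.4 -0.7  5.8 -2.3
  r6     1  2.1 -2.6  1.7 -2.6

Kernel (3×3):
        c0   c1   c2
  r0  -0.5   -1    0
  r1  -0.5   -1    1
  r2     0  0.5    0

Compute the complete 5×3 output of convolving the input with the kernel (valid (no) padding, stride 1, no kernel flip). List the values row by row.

Output[0,0]: The receptive field on the input at this output position is [-2.7 -2.6 1 / 1.9 -0.2 -2.6 / -0.8 0.4 2.5]. Elementwise product with the kernel and sum: -2.7·-0.5 + -2.6·-1 + 1.9·-0.5 + -0.2·-1 + -2.6·1 + 0.4·0.5.
Output[0,1]: The receptive field on the input at this output position is [-2.6 1 5.7 / -0.2 -2.6 3.1 / 0.4 2.5 0.6]. Elementwise product with the kernel and sum: -2.6·-0.5 + 1·-1 + -0.2·-0.5 + -2.6·-1 + 3.1·1 + 2.5·0.5.

0.8 7.35 -10.1
1.9 0.4 -3.1
-1 -0.75 -4
5.6 -2 7.5
0.55 4.8 -6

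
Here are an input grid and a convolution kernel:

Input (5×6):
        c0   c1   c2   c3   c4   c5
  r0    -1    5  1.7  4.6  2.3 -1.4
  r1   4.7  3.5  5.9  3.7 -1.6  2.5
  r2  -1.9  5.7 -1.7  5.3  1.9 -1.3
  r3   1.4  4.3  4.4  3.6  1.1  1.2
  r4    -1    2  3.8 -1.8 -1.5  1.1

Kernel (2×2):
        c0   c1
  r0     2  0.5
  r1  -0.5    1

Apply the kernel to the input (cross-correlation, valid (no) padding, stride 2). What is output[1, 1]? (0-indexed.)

The receptive field on the input at this output position is [-1.7 5.3 / 4.4 3.6]. Elementwise product with the kernel and sum: -1.7·2 + 5.3·0.5 + 4.4·-0.5 + 3.6·1.

0.65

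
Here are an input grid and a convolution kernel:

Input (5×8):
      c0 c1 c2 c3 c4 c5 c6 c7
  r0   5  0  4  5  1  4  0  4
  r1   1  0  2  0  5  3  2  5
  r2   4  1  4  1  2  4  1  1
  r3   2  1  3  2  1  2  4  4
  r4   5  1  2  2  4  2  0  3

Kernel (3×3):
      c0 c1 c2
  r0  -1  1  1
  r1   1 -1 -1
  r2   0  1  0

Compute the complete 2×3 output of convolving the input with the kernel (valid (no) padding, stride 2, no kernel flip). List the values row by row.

-1 0 7
0 1 0

Output[0,0]: The receptive field on the input at this output position is [5 0 4 / 1 0 2 / 4 1 4]. Elementwise product with the kernel and sum: 5·-1 + 0·1 + 4·1 + 1·1 + 0·-1 + 2·-1 + 1·1.
Output[0,1]: The receptive field on the input at this output position is [4 5 1 / 2 0 5 / 4 1 2]. Elementwise product with the kernel and sum: 4·-1 + 5·1 + 1·1 + 2·1 + 0·-1 + 5·-1 + 1·1.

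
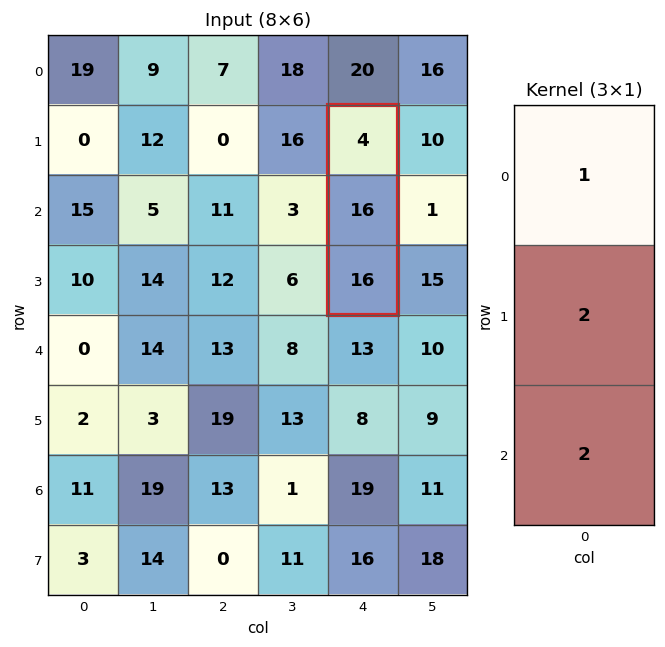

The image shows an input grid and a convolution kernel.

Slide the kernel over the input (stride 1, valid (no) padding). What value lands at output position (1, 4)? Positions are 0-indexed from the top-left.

68

The receptive field on the input at this output position is [4 / 16 / 16]. Elementwise product with the kernel and sum: 4·1 + 16·2 + 16·2.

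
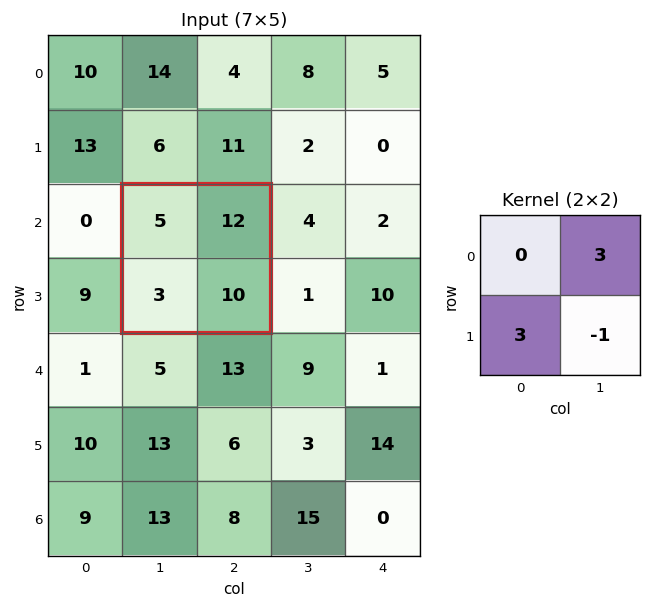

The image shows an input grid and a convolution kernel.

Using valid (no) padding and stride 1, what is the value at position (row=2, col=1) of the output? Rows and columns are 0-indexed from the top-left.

35

The receptive field on the input at this output position is [5 12 / 3 10]. Elementwise product with the kernel and sum: 12·3 + 3·3 + 10·-1.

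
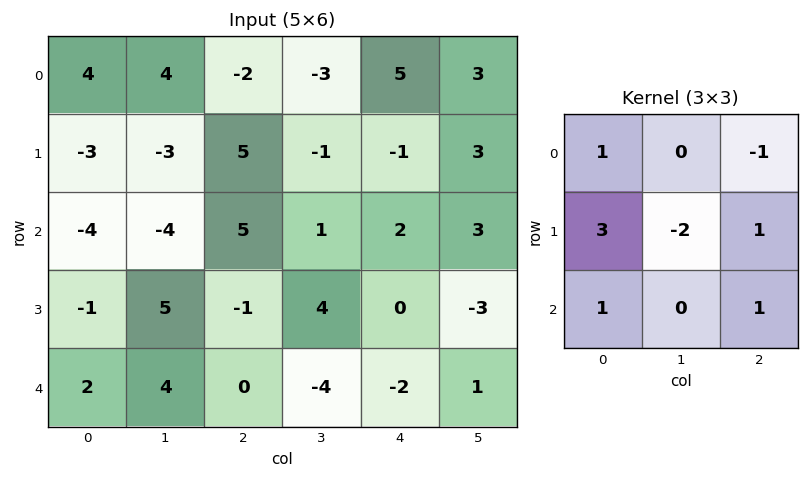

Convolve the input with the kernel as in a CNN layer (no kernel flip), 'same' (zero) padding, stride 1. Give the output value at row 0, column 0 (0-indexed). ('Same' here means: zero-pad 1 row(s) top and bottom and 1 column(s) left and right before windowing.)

-7

The receptive field on the zero-padded input at this output position is [0 0 0 / 0 4 4 / 0 -3 -3]. Elementwise product with the kernel and sum: 0·1 + 0·-1 + 0·3 + 4·-2 + 4·1 + 0·1 + -3·1.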